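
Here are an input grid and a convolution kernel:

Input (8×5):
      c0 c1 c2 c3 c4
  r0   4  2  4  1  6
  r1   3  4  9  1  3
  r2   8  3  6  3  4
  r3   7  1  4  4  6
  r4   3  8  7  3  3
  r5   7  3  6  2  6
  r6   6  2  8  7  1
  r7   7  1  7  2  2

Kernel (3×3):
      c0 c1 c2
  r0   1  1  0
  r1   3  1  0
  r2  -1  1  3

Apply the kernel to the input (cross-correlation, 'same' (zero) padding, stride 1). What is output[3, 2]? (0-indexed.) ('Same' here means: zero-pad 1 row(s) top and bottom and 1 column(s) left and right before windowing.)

The receptive field on the zero-padded input at this output position is [3 6 3 / 1 4 4 / 8 7 3]. Elementwise product with the kernel and sum: 3·1 + 6·1 + 1·3 + 4·1 + 8·-1 + 7·1 + 3·3.

24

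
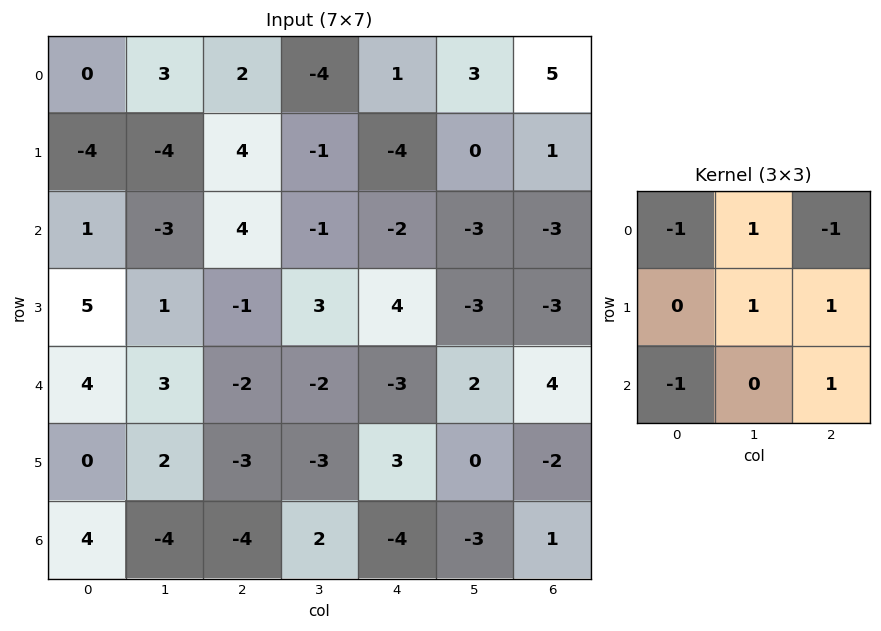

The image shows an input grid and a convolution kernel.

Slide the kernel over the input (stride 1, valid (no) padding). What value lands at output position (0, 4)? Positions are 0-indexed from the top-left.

The receptive field on the input at this output position is [1 3 5 / -4 0 1 / -2 -3 -3]. Elementwise product with the kernel and sum: 1·-1 + 3·1 + 5·-1 + 0·1 + 1·1 + -2·-1 + -3·1.

-3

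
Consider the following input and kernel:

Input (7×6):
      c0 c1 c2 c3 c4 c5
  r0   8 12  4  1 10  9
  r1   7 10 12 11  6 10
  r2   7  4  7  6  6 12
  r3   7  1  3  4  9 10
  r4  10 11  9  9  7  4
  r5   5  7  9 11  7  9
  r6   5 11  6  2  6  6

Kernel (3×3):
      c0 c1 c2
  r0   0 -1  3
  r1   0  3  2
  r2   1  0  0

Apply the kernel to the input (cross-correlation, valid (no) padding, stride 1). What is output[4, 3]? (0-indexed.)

The receptive field on the input at this output position is [9 7 4 / 11 7 9 / 2 6 6]. Elementwise product with the kernel and sum: 7·-1 + 4·3 + 7·3 + 9·2 + 2·1.

46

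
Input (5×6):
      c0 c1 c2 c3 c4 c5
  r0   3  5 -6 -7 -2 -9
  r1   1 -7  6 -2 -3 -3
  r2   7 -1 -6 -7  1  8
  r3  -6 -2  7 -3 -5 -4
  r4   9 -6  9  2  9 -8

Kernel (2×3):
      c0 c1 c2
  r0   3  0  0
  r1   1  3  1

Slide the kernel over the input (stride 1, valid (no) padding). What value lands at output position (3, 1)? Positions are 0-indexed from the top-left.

17

The receptive field on the input at this output position is [-2 7 -3 / -6 9 2]. Elementwise product with the kernel and sum: -2·3 + -6·1 + 9·3 + 2·1.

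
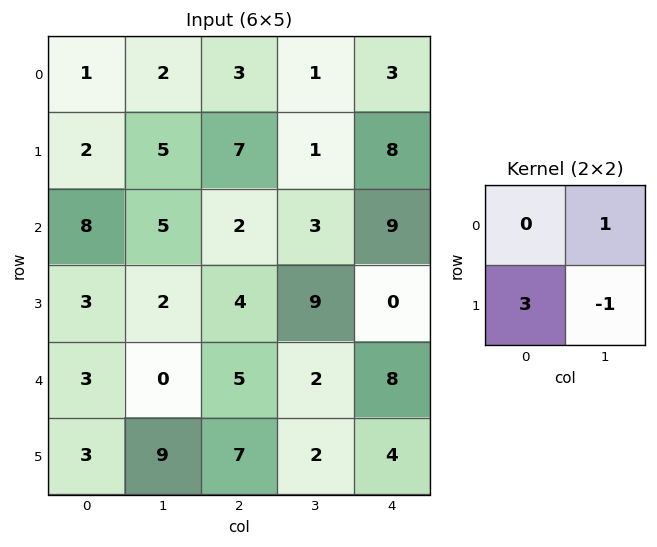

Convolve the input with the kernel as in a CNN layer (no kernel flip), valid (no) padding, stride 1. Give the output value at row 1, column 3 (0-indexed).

8

The receptive field on the input at this output position is [1 8 / 3 9]. Elementwise product with the kernel and sum: 8·1 + 3·3 + 9·-1.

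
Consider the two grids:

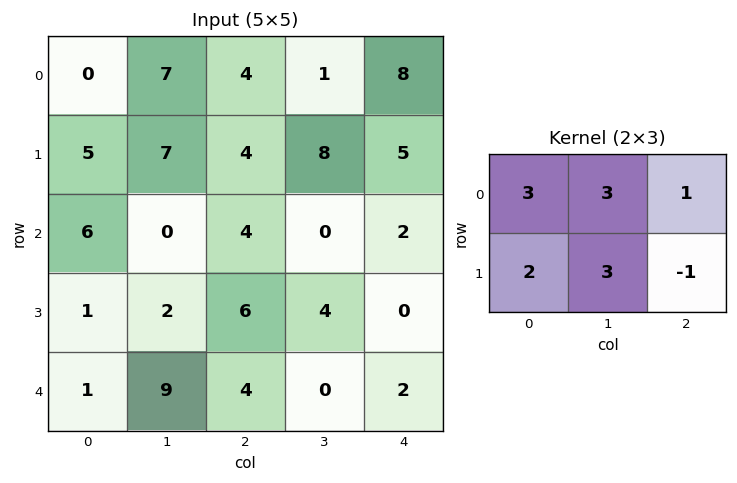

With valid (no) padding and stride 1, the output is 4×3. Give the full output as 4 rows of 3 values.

Output[0,0]: The receptive field on the input at this output position is [0 7 4 / 5 7 4]. Elementwise product with the kernel and sum: 0·3 + 7·3 + 4·1 + 5·2 + 7·3 + 4·-1.
Output[0,1]: The receptive field on the input at this output position is [7 4 1 / 7 4 8]. Elementwise product with the kernel and sum: 7·3 + 4·3 + 1·1 + 7·2 + 4·3 + 8·-1.

52 52 50
48 53 47
24 30 38
40 58 36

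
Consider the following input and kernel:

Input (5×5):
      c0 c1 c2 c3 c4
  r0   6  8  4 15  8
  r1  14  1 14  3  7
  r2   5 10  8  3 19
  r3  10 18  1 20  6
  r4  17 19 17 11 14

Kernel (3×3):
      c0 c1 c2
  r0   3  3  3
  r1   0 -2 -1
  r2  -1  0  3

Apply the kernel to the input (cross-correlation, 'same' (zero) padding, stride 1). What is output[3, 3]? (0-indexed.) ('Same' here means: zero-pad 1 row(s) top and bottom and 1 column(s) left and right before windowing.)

69

The receptive field on the zero-padded input at this output position is [8 3 19 / 1 20 6 / 17 11 14]. Elementwise product with the kernel and sum: 8·3 + 3·3 + 19·3 + 20·-2 + 6·-1 + 17·-1 + 14·3.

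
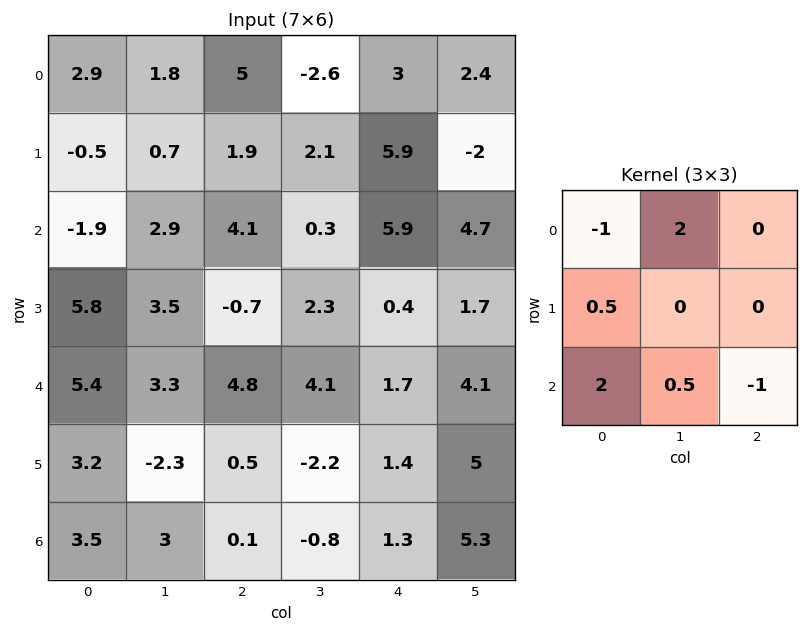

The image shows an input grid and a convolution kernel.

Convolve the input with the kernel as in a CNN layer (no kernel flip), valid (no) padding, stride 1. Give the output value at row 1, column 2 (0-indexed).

3.7

The receptive field on the input at this output position is [1.9 2.1 5.9 / 4.1 0.3 5.9 / -0.7 2.3 0.4]. Elementwise product with the kernel and sum: 1.9·-1 + 2.1·2 + 4.1·0.5 + -0.7·2 + 2.3·0.5 + 0.4·-1.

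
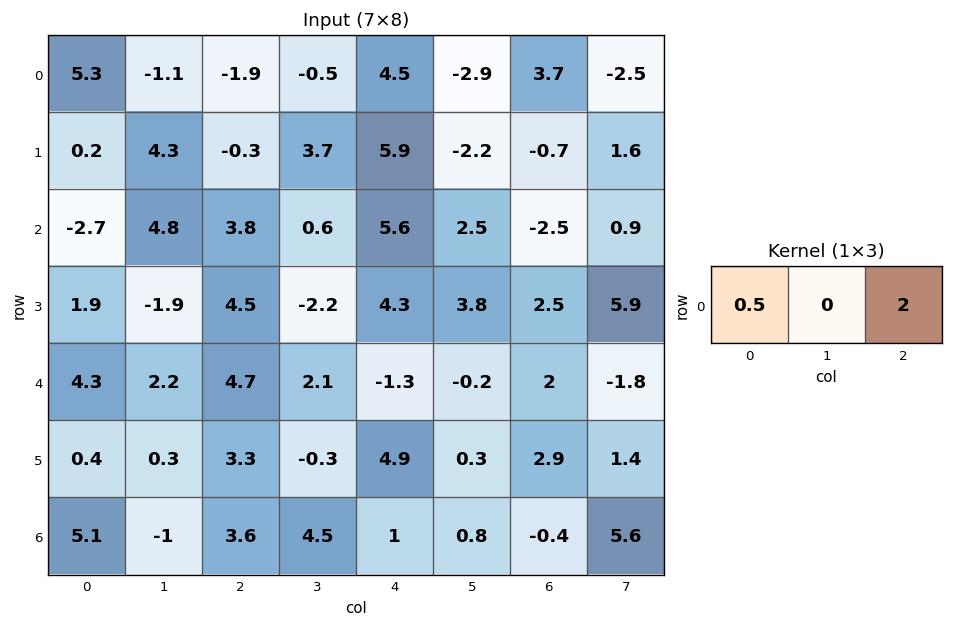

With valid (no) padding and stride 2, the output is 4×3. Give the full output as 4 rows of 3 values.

Output[0,0]: The receptive field on the input at this output position is [5.3 -1.1 -1.9]. Elementwise product with the kernel and sum: 5.3·0.5 + -1.9·2.
Output[0,1]: The receptive field on the input at this output position is [-1.9 -0.5 4.5]. Elementwise product with the kernel and sum: -1.9·0.5 + 4.5·2.

-1.15 8.05 9.65
6.25 13.1 -2.2
11.55 -0.25 3.35
9.75 3.8 -0.3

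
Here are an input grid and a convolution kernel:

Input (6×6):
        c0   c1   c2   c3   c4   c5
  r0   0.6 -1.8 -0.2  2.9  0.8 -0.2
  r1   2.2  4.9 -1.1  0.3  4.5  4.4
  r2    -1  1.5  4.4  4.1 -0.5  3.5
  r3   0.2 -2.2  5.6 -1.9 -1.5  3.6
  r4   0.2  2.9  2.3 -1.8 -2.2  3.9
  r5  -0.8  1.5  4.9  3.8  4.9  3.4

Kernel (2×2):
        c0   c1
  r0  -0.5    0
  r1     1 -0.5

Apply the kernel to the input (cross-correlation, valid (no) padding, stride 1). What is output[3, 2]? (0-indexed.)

The receptive field on the input at this output position is [5.6 -1.9 / 2.3 -1.8]. Elementwise product with the kernel and sum: 5.6·-0.5 + 2.3·1 + -1.8·-0.5.

0.4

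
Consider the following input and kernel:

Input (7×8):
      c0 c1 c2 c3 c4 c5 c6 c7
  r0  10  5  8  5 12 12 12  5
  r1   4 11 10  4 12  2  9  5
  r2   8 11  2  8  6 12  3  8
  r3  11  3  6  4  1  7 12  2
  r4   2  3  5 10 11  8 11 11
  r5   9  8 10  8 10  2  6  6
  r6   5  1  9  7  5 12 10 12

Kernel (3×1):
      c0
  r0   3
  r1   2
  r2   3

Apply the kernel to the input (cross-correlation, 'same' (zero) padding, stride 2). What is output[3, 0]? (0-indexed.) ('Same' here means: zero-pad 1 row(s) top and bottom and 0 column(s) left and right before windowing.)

The receptive field on the zero-padded input at this output position is [9 / 5 / 0]. Elementwise product with the kernel and sum: 9·3 + 5·2 + 0·3.

37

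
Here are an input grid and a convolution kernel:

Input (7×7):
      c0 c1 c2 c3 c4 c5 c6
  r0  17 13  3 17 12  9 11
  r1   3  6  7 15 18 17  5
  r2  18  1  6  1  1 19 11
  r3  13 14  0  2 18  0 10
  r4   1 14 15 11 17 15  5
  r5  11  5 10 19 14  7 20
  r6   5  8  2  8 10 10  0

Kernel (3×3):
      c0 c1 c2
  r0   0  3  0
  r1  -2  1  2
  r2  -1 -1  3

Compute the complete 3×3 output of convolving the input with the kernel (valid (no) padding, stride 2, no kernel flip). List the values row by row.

52 84 31
21 66 24
38 80 44

Output[0,0]: The receptive field on the input at this output position is [17 13 3 / 3 6 7 / 18 1 6]. Elementwise product with the kernel and sum: 13·3 + 3·-2 + 6·1 + 7·2 + 18·-1 + 1·-1 + 6·3.
Output[0,1]: The receptive field on the input at this output position is [3 17 12 / 7 15 18 / 6 1 1]. Elementwise product with the kernel and sum: 17·3 + 7·-2 + 15·1 + 18·2 + 6·-1 + 1·-1 + 1·3.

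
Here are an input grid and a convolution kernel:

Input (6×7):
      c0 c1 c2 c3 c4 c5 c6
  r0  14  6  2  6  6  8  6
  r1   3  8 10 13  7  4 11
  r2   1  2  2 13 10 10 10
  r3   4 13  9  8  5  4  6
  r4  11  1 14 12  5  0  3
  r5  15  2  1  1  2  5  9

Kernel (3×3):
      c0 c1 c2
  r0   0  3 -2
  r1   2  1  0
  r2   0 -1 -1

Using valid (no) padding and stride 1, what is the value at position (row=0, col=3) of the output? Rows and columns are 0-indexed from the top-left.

The receptive field on the input at this output position is [6 6 8 / 13 7 4 / 13 10 10]. Elementwise product with the kernel and sum: 6·3 + 8·-2 + 13·2 + 7·1 + 10·-1 + 10·-1.

15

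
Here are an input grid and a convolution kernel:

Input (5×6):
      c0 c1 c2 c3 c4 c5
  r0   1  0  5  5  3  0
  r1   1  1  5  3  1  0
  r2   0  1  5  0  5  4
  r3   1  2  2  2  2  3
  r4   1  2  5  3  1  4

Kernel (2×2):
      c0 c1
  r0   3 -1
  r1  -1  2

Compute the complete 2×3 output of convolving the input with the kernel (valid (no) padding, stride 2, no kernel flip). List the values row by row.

4 11 8
2 17 15

Output[0,0]: The receptive field on the input at this output position is [1 0 / 1 1]. Elementwise product with the kernel and sum: 1·3 + 0·-1 + 1·-1 + 1·2.
Output[0,1]: The receptive field on the input at this output position is [5 5 / 5 3]. Elementwise product with the kernel and sum: 5·3 + 5·-1 + 5·-1 + 3·2.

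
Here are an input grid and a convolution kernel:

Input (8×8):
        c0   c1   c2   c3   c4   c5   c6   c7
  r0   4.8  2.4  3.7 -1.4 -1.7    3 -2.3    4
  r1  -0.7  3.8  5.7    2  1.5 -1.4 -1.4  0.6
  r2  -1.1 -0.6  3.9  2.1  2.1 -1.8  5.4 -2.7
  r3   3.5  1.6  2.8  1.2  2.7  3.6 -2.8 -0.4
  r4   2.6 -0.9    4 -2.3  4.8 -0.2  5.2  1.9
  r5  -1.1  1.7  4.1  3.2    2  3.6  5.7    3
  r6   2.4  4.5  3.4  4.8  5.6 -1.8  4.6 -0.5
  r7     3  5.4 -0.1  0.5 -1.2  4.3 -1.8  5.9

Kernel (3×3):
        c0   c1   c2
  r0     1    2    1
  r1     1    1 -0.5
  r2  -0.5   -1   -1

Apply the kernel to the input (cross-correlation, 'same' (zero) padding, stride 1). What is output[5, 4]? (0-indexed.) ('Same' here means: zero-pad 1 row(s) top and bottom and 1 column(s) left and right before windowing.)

4.3

The receptive field on the zero-padded input at this output position is [-2.3 4.8 -0.2 / 3.2 2 3.6 / 4.8 5.6 -1.8]. Elementwise product with the kernel and sum: -2.3·1 + 4.8·2 + -0.2·1 + 3.2·1 + 2·1 + 3.6·-0.5 + 4.8·-0.5 + 5.6·-1 + -1.8·-1.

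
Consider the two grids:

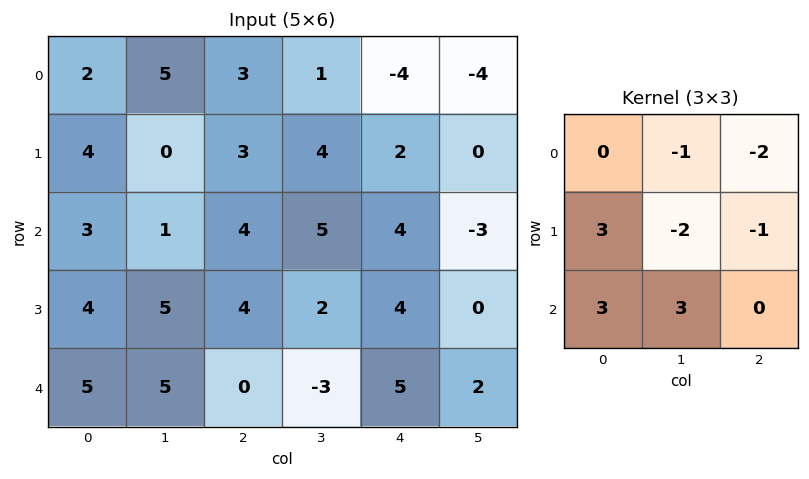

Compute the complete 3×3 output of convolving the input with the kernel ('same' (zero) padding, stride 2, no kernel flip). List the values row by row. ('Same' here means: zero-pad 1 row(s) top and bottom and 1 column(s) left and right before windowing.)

3 17 33
1 6 26
-29 10 -25

Output[0,0]: The receptive field on the zero-padded input at this output position is [0 0 0 / 0 2 5 / 0 4 0]. Elementwise product with the kernel and sum: 0·-1 + 0·-2 + 0·3 + 2·-2 + 5·-1 + 0·3 + 4·3.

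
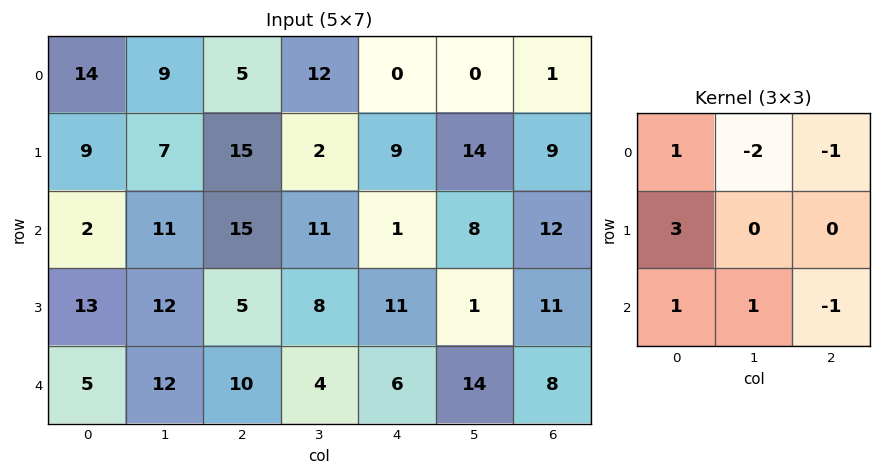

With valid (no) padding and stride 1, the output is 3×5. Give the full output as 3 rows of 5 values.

Output[0,0]: The receptive field on the input at this output position is [14 9 5 / 9 7 15 / 2 11 15]. Elementwise product with the kernel and sum: 14·1 + 9·-2 + 5·-1 + 9·3 + 2·1 + 11·1 + 15·-1.
Output[0,1]: The receptive field on the input at this output position is [9 5 12 / 7 15 2 / 11 15 11]. Elementwise product with the kernel and sum: 9·1 + 5·-2 + 12·-1 + 7·3 + 11·1 + 15·1 + 11·-1.

16 23 51 22 23
6 17 49 21 -24
11 24 15 21 18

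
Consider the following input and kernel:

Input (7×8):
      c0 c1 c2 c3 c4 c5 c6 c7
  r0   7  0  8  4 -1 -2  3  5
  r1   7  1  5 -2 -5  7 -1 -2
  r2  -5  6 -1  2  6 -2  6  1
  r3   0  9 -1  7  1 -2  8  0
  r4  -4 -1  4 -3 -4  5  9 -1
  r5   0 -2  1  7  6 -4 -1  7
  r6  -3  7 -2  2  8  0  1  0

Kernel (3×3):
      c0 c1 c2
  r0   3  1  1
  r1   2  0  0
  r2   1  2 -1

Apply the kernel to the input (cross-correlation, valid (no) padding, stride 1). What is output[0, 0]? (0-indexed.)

51

The receptive field on the input at this output position is [7 0 8 / 7 1 5 / -5 6 -1]. Elementwise product with the kernel and sum: 7·3 + 0·1 + 8·1 + 7·2 + -5·1 + 6·2 + -1·-1.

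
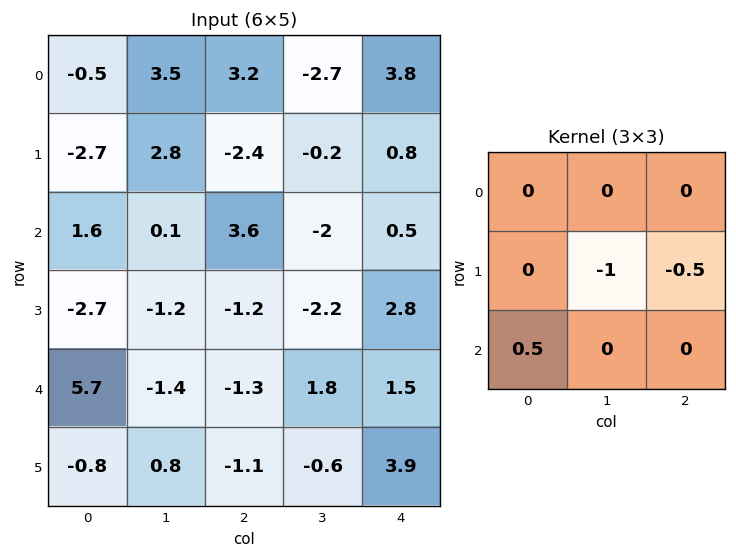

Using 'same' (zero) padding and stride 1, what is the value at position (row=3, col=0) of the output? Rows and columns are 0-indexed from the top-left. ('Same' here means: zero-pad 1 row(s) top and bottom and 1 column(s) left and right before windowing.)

3.3

The receptive field on the zero-padded input at this output position is [0 1.6 0.1 / 0 -2.7 -1.2 / 0 5.7 -1.4]. Elementwise product with the kernel and sum: -2.7·-1 + -1.2·-0.5 + 0·0.5.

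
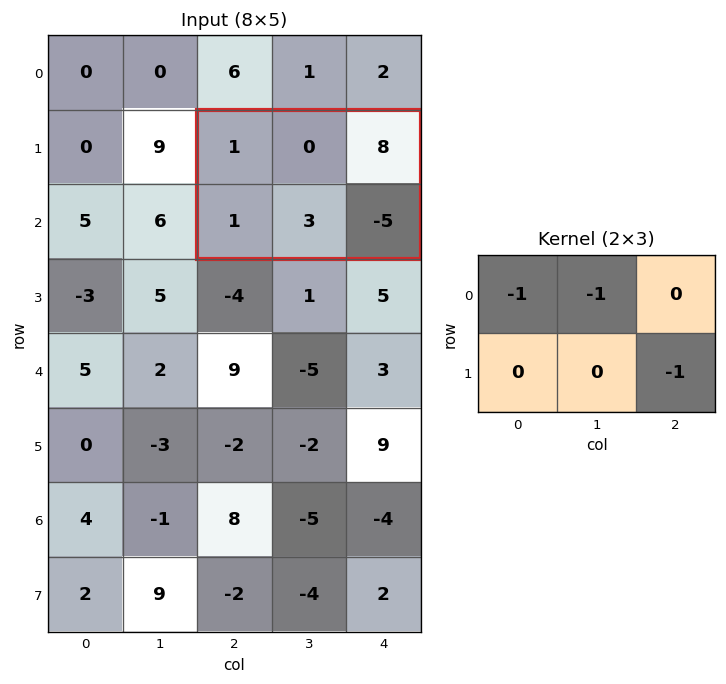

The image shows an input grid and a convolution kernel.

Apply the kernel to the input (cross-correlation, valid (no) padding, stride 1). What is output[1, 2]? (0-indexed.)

4

The receptive field on the input at this output position is [1 0 8 / 1 3 -5]. Elementwise product with the kernel and sum: 1·-1 + 0·-1 + -5·-1.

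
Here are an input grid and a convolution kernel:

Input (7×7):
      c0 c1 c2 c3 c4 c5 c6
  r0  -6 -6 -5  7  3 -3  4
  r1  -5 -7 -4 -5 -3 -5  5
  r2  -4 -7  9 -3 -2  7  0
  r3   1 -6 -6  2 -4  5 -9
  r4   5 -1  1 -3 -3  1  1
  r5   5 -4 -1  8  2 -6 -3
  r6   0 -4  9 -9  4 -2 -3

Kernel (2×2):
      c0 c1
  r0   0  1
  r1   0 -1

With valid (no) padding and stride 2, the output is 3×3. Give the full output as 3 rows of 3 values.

1 12 2
-1 -5 2
3 -11 7

Output[0,0]: The receptive field on the input at this output position is [-6 -6 / -5 -7]. Elementwise product with the kernel and sum: -6·1 + -7·-1.
Output[0,1]: The receptive field on the input at this output position is [-5 7 / -4 -5]. Elementwise product with the kernel and sum: 7·1 + -5·-1.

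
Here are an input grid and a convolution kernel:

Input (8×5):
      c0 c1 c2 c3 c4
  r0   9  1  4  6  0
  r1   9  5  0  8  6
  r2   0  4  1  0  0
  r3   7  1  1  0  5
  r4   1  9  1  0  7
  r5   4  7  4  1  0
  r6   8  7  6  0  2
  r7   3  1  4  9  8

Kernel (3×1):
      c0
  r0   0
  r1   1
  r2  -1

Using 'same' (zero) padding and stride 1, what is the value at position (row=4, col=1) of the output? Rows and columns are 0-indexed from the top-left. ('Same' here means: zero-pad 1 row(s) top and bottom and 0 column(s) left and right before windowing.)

2

The receptive field on the zero-padded input at this output position is [1 / 9 / 7]. Elementwise product with the kernel and sum: 9·1 + 7·-1.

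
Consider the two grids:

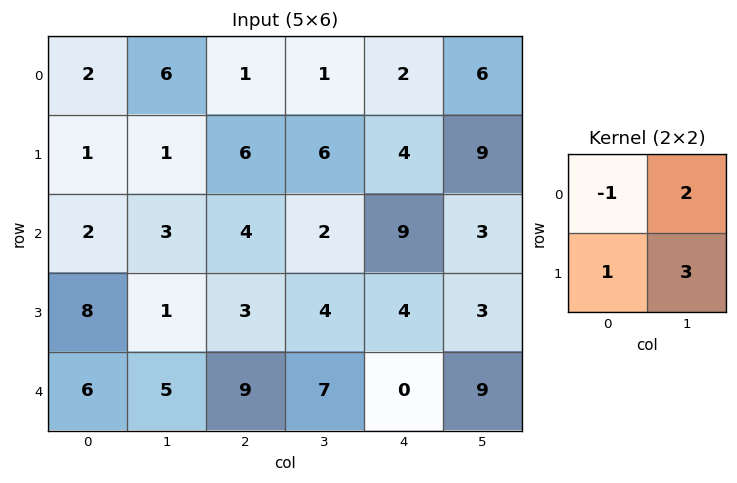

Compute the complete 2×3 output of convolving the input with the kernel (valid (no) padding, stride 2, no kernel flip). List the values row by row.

Output[0,0]: The receptive field on the input at this output position is [2 6 / 1 1]. Elementwise product with the kernel and sum: 2·-1 + 6·2 + 1·1 + 1·3.

14 25 41
15 15 10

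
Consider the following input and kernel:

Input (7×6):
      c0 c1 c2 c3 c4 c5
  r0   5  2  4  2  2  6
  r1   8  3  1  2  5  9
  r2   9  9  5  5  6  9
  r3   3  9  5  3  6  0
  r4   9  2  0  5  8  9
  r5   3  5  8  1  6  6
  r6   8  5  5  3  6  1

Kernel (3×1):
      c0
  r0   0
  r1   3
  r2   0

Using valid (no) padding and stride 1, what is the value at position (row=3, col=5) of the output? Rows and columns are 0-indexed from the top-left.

27

The receptive field on the input at this output position is [0 / 9 / 6]. Elementwise product with the kernel and sum: 9·3.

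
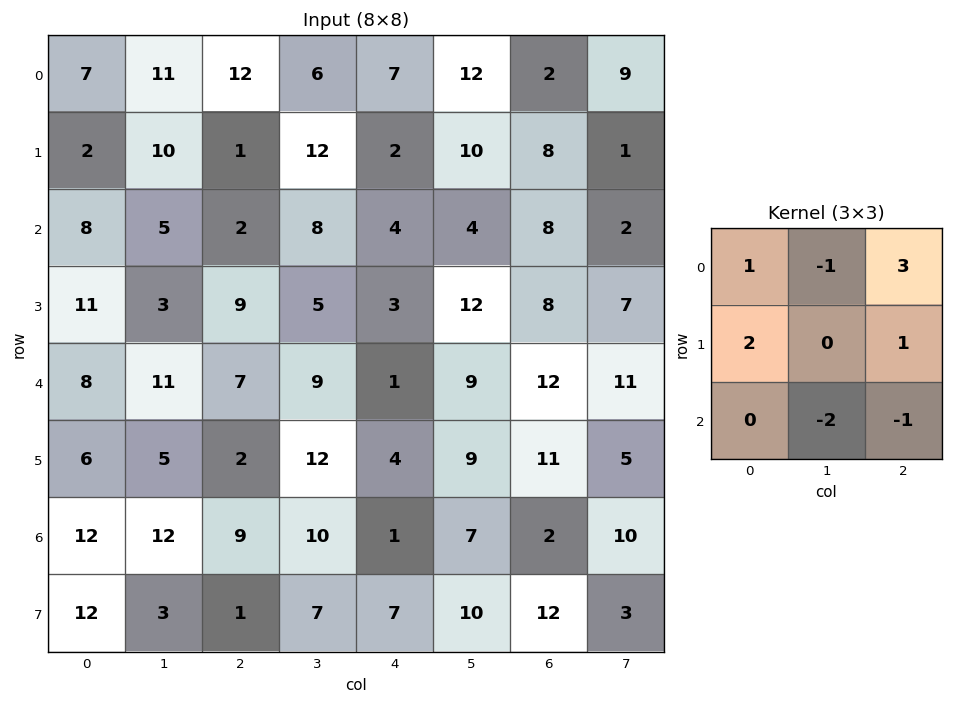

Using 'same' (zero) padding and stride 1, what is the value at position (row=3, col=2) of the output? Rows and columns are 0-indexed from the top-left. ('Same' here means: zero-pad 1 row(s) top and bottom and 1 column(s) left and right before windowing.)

15

The receptive field on the zero-padded input at this output position is [5 2 8 / 3 9 5 / 11 7 9]. Elementwise product with the kernel and sum: 5·1 + 2·-1 + 8·3 + 3·2 + 5·1 + 7·-2 + 9·-1.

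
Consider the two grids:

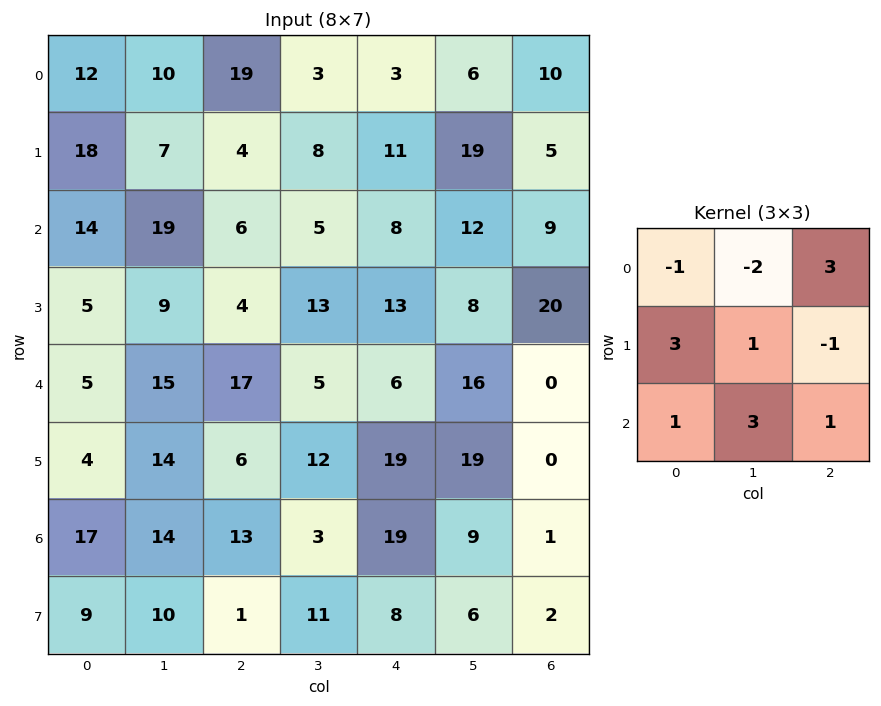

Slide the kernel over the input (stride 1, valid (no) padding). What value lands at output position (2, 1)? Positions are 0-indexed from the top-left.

73

The receptive field on the input at this output position is [19 6 5 / 9 4 13 / 15 17 5]. Elementwise product with the kernel and sum: 19·-1 + 6·-2 + 5·3 + 9·3 + 4·1 + 13·-1 + 15·1 + 17·3 + 5·1.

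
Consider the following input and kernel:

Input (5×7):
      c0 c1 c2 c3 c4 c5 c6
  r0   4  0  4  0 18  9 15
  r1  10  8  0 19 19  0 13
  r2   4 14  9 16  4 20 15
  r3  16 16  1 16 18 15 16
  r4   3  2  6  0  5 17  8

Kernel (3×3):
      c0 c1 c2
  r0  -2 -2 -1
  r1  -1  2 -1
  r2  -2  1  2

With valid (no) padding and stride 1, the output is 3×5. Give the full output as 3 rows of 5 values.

18 -22 -1 -14 -59
-35 -46 12 -88 -19
-22 -90 -43 -16 -44

Output[0,0]: The receptive field on the input at this output position is [4 0 4 / 10 8 0 / 4 14 9]. Elementwise product with the kernel and sum: 4·-2 + 0·-2 + 4·-1 + 10·-1 + 8·2 + 0·-1 + 4·-2 + 14·1 + 9·2.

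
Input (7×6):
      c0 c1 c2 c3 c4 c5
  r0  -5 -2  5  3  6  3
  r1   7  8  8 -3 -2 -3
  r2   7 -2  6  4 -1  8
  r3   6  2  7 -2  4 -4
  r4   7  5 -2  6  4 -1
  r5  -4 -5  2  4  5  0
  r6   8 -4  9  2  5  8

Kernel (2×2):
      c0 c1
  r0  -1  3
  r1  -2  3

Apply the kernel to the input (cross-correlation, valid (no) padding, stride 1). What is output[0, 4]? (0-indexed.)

The receptive field on the input at this output position is [6 3 / -2 -3]. Elementwise product with the kernel and sum: 6·-1 + 3·3 + -2·-2 + -3·3.

-2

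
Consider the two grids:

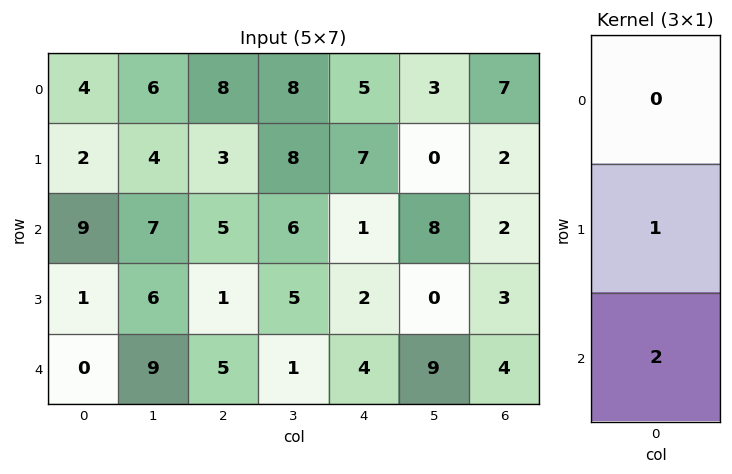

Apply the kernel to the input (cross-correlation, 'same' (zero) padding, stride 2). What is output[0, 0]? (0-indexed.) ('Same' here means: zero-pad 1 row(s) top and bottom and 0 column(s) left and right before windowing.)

8

The receptive field on the zero-padded input at this output position is [0 / 4 / 2]. Elementwise product with the kernel and sum: 4·1 + 2·2.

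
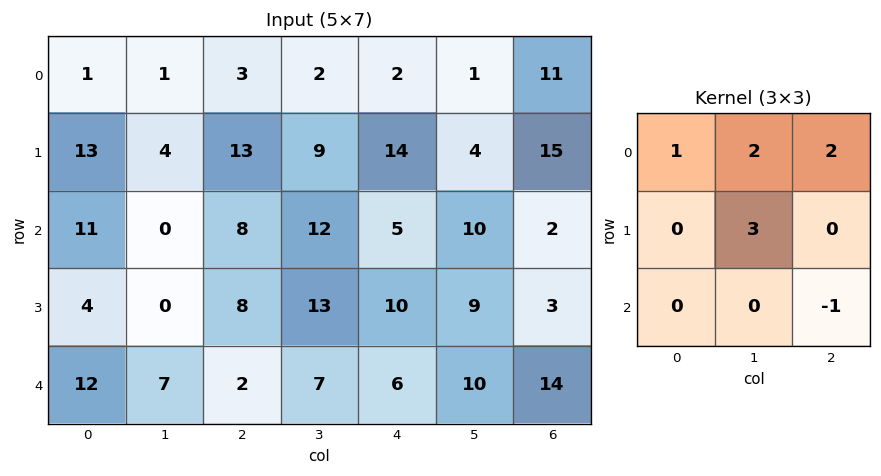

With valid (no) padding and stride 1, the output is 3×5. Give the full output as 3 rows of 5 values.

13 38 33 40 36
39 59 85 51 79
25 57 75 62 42

Output[0,0]: The receptive field on the input at this output position is [1 1 3 / 13 4 13 / 11 0 8]. Elementwise product with the kernel and sum: 1·1 + 1·2 + 3·2 + 4·3 + 8·-1.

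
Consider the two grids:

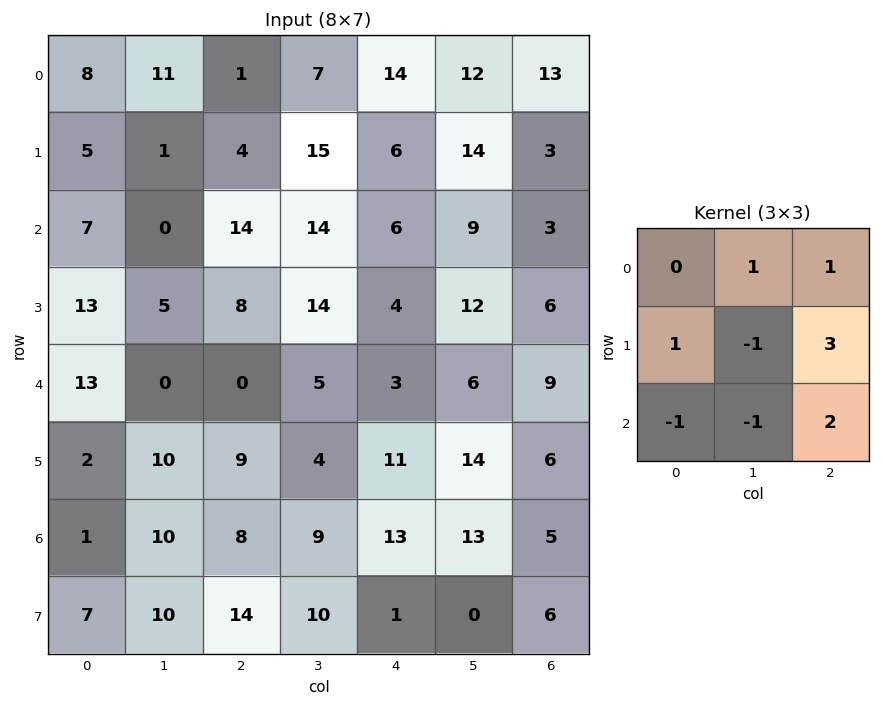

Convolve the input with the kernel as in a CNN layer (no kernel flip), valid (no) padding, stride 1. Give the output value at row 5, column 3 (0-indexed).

The receptive field on the input at this output position is [4 11 14 / 9 13 13 / 10 1 0]. Elementwise product with the kernel and sum: 11·1 + 14·1 + 9·1 + 13·-1 + 13·3 + 10·-1 + 1·-1 + 0·2.

49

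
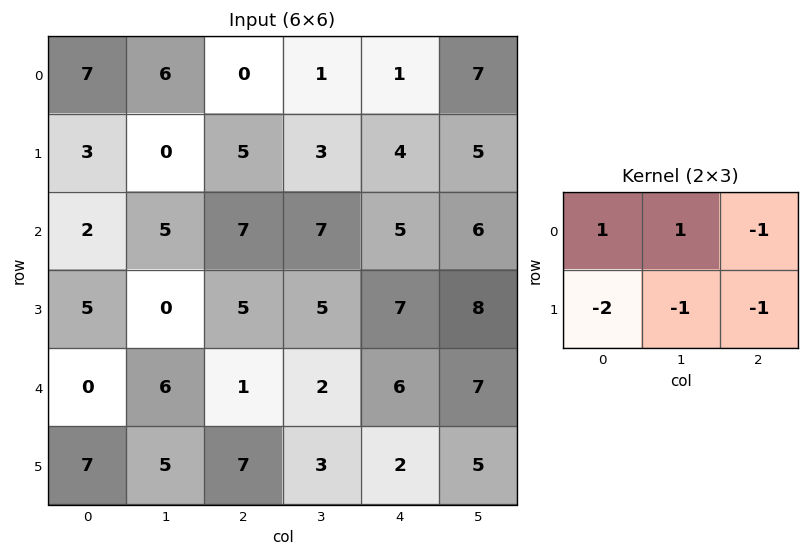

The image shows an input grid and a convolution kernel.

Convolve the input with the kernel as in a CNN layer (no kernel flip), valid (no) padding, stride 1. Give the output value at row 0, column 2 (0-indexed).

-17

The receptive field on the input at this output position is [0 1 1 / 5 3 4]. Elementwise product with the kernel and sum: 0·1 + 1·1 + 1·-1 + 5·-2 + 3·-1 + 4·-1.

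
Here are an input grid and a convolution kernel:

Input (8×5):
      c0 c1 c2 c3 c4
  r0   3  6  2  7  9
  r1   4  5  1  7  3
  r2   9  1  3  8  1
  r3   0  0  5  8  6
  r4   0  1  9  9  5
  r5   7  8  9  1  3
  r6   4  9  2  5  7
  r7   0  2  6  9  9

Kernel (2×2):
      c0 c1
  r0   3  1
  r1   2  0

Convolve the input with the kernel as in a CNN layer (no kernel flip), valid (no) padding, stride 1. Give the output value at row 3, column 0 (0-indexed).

The receptive field on the input at this output position is [0 0 / 0 1]. Elementwise product with the kernel and sum: 0·3 + 0·1 + 0·2.

0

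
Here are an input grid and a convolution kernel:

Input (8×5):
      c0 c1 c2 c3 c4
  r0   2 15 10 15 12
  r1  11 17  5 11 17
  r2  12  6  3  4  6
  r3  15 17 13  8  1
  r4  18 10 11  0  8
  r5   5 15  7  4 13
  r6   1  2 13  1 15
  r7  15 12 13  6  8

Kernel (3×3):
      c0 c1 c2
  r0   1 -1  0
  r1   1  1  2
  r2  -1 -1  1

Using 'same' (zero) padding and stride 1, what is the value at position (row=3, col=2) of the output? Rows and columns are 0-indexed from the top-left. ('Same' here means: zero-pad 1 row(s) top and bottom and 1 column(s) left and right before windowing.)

28

The receptive field on the zero-padded input at this output position is [6 3 4 / 17 13 8 / 10 11 0]. Elementwise product with the kernel and sum: 6·1 + 3·-1 + 17·1 + 13·1 + 8·2 + 10·-1 + 11·-1 + 0·1.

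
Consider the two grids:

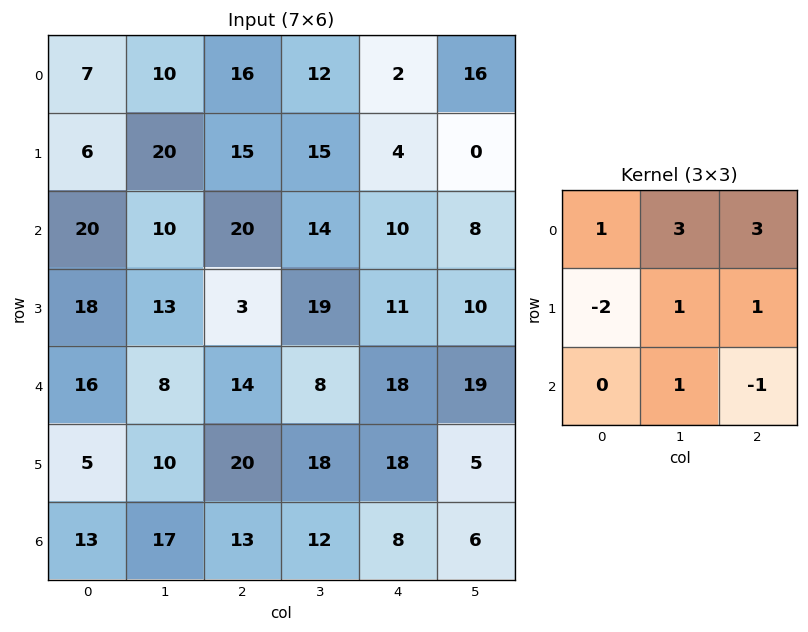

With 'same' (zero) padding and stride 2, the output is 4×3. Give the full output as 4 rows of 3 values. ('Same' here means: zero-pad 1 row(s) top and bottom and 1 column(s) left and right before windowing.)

Output[0,0]: The receptive field on the zero-padded input at this output position is [0 0 0 / 0 7 10 / 0 6 20]. Elementwise product with the kernel and sum: 0·1 + 0·3 + 0·3 + 0·-2 + 7·1 + 10·1 + 6·1 + 20·-1.
Output[0,1]: The receptive field on the zero-padded input at this output position is [0 0 0 / 10 16 12 / 20 15 15]. Elementwise product with the kernel and sum: 0·1 + 0·3 + 0·3 + 10·-2 + 16·1 + 12·1 + 15·1 + 15·-1.

3 8 -2
113 108 18
112 87 116
75 115 77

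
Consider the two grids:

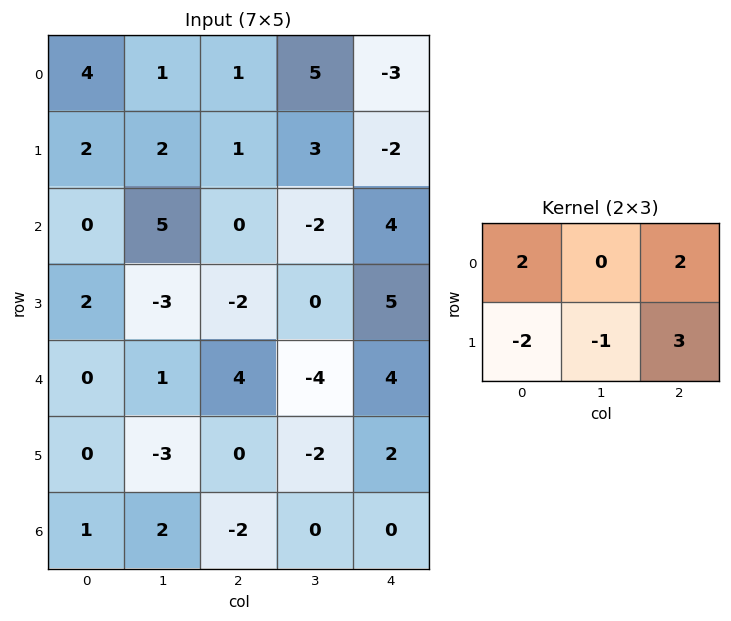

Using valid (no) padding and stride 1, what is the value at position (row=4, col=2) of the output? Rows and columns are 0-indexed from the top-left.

The receptive field on the input at this output position is [4 -4 4 / 0 -2 2]. Elementwise product with the kernel and sum: 4·2 + 4·2 + 0·-2 + -2·-1 + 2·3.

24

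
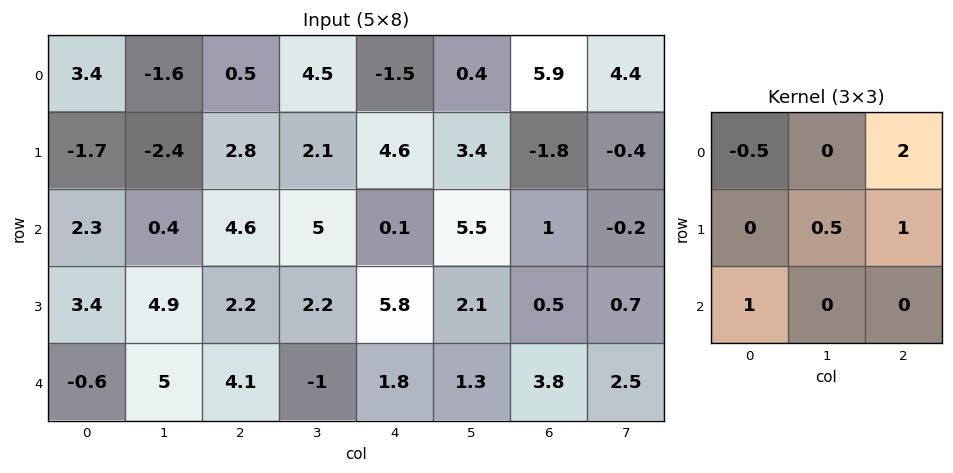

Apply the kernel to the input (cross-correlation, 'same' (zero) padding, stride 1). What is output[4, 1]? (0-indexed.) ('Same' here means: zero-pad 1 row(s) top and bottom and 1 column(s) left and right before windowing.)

9.3

The receptive field on the zero-padded input at this output position is [3.4 4.9 2.2 / -0.6 5 4.1 / 0 0 0]. Elementwise product with the kernel and sum: 3.4·-0.5 + 2.2·2 + 5·0.5 + 4.1·1 + 0·1.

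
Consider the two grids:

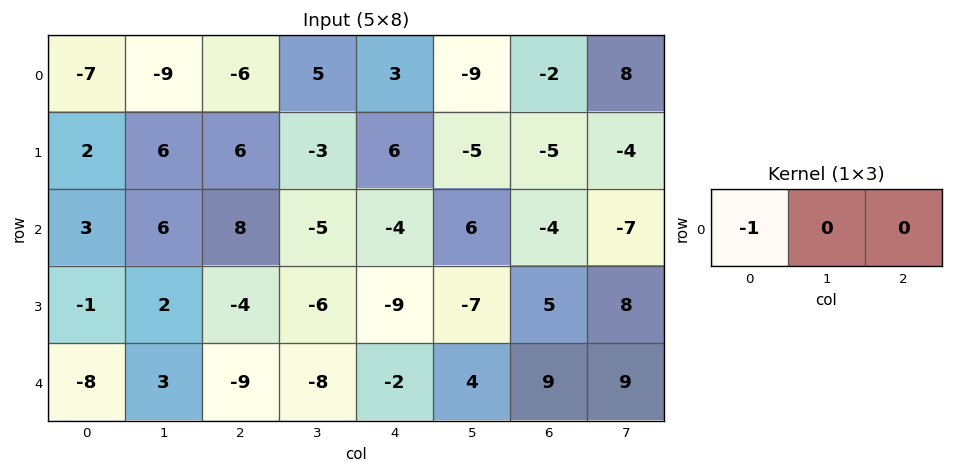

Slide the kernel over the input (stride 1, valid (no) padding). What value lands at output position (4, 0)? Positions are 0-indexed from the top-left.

The receptive field on the input at this output position is [-8 3 -9]. Elementwise product with the kernel and sum: -8·-1.

8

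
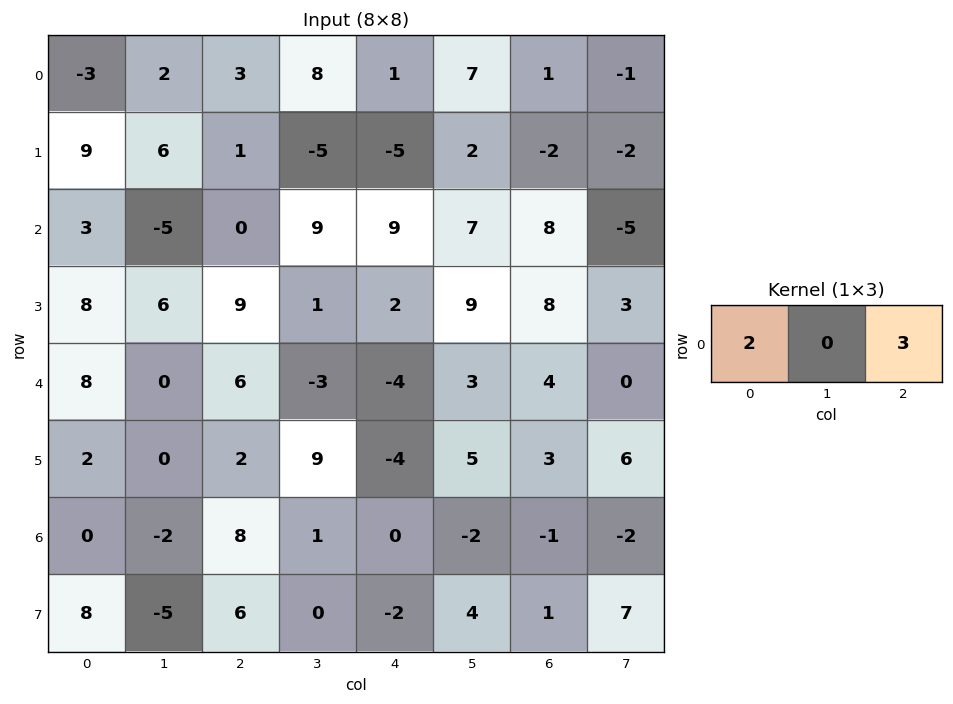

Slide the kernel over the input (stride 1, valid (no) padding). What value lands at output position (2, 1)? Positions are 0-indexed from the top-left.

17

The receptive field on the input at this output position is [-5 0 9]. Elementwise product with the kernel and sum: -5·2 + 9·3.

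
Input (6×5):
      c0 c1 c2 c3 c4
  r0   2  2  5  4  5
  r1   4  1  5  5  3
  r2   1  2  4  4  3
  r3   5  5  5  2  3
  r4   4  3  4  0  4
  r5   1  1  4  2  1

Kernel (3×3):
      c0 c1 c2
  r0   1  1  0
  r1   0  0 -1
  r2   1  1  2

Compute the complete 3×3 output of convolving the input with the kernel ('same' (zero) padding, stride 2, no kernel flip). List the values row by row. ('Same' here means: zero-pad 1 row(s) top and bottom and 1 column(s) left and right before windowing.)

Output[0,0]: The receptive field on the zero-padded input at this output position is [0 0 0 / 0 2 2 / 0 4 1]. Elementwise product with the kernel and sum: 0·1 + 0·1 + 2·-1 + 0·1 + 4·1 + 1·2.

4 12 8
17 16 13
5 19 8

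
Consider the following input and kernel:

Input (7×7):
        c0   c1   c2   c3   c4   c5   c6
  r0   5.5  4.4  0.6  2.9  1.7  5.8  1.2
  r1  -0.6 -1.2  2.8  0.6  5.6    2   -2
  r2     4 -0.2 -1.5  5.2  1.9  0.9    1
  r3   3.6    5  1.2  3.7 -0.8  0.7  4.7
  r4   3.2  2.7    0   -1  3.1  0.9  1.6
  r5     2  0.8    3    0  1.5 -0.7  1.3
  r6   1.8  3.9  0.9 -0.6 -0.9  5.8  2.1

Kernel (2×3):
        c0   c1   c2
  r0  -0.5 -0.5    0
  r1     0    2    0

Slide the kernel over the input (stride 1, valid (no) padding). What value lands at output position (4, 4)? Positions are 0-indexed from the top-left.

-3.4

The receptive field on the input at this output position is [3.1 0.9 1.6 / 1.5 -0.7 1.3]. Elementwise product with the kernel and sum: 3.1·-0.5 + 0.9·-0.5 + -0.7·2.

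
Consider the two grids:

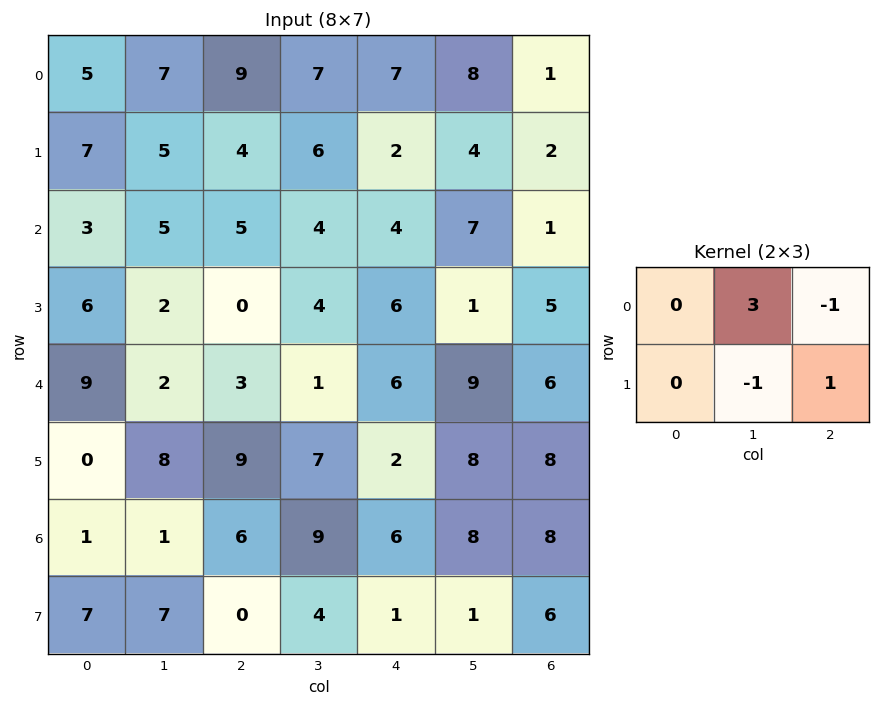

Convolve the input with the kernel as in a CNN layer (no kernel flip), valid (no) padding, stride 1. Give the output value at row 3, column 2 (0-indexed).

The receptive field on the input at this output position is [0 4 6 / 3 1 6]. Elementwise product with the kernel and sum: 4·3 + 6·-1 + 1·-1 + 6·1.

11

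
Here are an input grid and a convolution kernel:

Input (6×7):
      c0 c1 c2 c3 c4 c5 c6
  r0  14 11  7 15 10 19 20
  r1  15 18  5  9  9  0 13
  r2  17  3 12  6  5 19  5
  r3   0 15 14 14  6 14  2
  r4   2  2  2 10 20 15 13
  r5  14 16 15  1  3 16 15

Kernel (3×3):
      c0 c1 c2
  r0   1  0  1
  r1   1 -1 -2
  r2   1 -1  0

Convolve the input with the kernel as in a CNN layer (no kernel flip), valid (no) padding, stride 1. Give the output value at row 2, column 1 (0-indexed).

The receptive field on the input at this output position is [3 12 6 / 15 14 14 / 2 2 10]. Elementwise product with the kernel and sum: 3·1 + 6·1 + 15·1 + 14·-1 + 14·-2 + 2·1 + 2·-1.

-18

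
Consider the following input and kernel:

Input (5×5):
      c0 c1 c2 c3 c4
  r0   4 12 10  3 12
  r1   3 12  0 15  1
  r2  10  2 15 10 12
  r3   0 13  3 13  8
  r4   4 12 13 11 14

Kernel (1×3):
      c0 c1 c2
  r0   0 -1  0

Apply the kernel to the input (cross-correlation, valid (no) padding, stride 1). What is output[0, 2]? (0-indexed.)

The receptive field on the input at this output position is [10 3 12]. Elementwise product with the kernel and sum: 3·-1.

-3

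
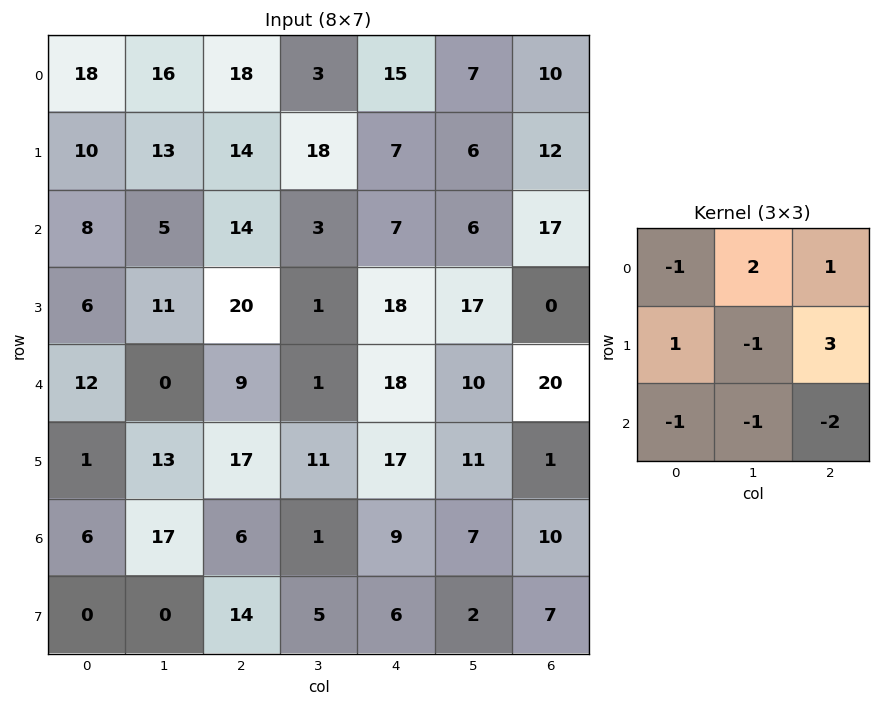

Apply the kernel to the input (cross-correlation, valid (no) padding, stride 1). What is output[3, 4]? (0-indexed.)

The receptive field on the input at this output position is [18 17 0 / 18 10 20 / 17 11 1]. Elementwise product with the kernel and sum: 18·-1 + 17·2 + 0·1 + 18·1 + 10·-1 + 20·3 + 17·-1 + 11·-1 + 1·-2.

54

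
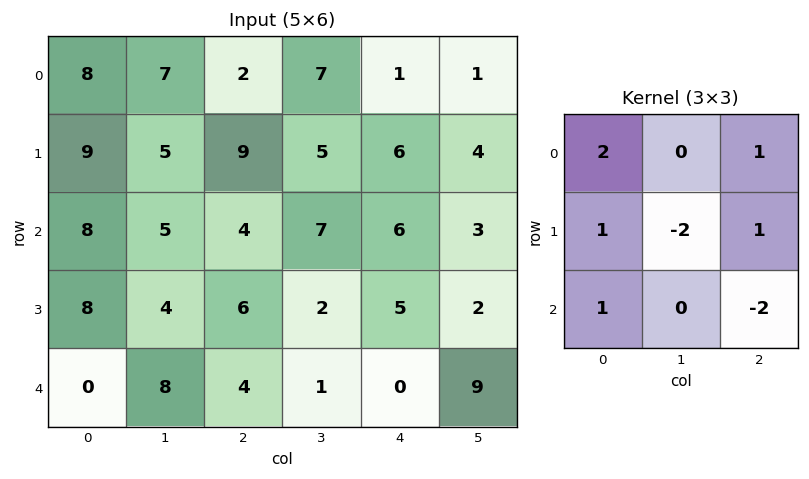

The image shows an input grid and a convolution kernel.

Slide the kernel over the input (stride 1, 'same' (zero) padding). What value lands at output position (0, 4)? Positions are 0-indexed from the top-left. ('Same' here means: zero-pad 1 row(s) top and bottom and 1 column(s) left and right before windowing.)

3

The receptive field on the zero-padded input at this output position is [0 0 0 / 7 1 1 / 5 6 4]. Elementwise product with the kernel and sum: 0·2 + 0·1 + 7·1 + 1·-2 + 1·1 + 5·1 + 4·-2.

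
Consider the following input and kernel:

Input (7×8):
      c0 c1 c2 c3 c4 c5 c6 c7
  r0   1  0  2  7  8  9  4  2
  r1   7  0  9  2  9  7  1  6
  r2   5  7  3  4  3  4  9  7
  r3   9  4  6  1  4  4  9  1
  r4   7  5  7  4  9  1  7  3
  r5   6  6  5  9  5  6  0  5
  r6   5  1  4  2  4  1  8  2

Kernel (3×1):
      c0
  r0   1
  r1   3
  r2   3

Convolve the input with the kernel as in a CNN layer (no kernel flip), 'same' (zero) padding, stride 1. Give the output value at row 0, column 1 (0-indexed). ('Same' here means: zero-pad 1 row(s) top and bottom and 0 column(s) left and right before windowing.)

0

The receptive field on the zero-padded input at this output position is [0 / 0 / 0]. Elementwise product with the kernel and sum: 0·1 + 0·3 + 0·3.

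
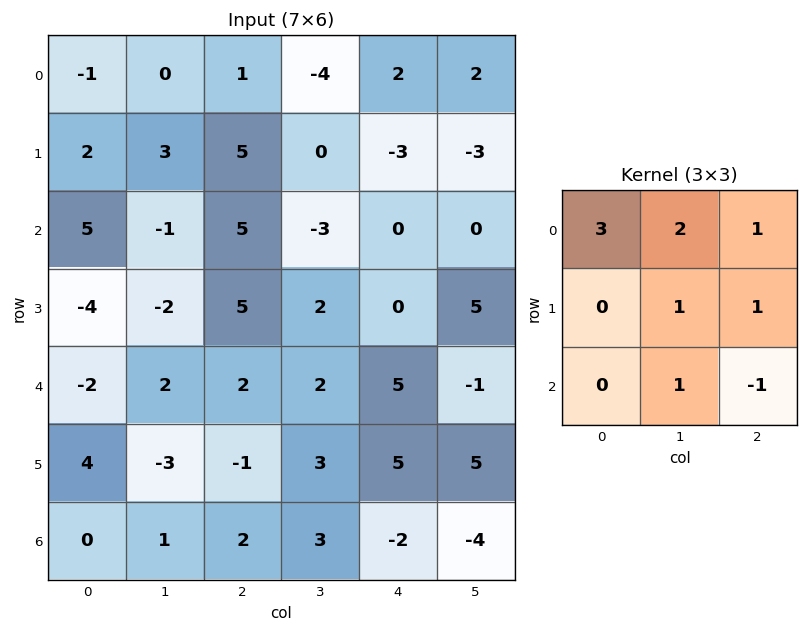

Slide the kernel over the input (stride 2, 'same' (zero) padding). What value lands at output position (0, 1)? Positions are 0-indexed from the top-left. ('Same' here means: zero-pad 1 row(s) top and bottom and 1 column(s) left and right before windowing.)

The receptive field on the zero-padded input at this output position is [0 0 0 / 0 1 -4 / 3 5 0]. Elementwise product with the kernel and sum: 0·3 + 0·2 + 0·1 + 1·1 + -4·1 + 5·1 + 0·-1.

2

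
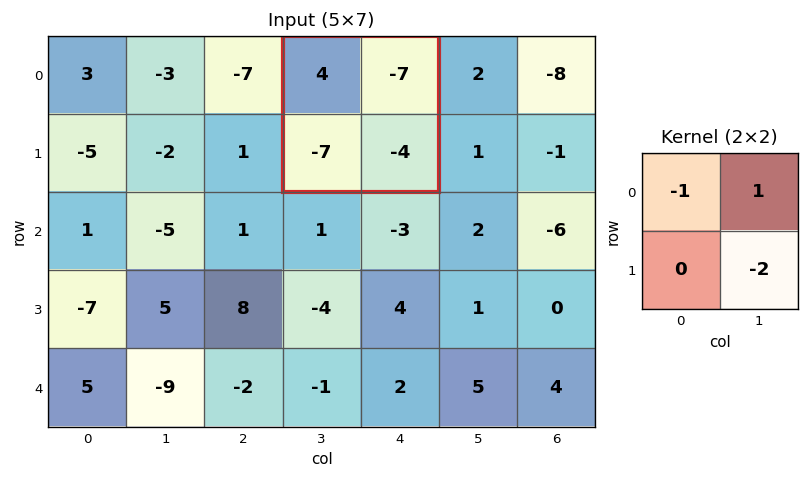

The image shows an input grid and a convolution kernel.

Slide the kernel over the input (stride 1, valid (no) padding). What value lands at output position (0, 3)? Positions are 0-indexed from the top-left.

-3

The receptive field on the input at this output position is [4 -7 / -7 -4]. Elementwise product with the kernel and sum: 4·-1 + -7·1 + -4·-2.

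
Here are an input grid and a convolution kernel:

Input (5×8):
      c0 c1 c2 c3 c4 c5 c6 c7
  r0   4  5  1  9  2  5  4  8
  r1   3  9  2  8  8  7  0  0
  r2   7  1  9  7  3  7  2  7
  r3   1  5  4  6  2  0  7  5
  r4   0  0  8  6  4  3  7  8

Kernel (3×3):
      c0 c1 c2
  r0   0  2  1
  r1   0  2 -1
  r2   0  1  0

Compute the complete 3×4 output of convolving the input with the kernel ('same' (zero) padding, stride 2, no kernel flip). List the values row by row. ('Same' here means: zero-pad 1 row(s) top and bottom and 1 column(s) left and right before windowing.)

6 -5 7 0
29 27 24 4
7 24 9 25

Output[0,0]: The receptive field on the zero-padded input at this output position is [0 0 0 / 0 4 5 / 0 3 9]. Elementwise product with the kernel and sum: 0·2 + 0·1 + 4·2 + 5·-1 + 3·1.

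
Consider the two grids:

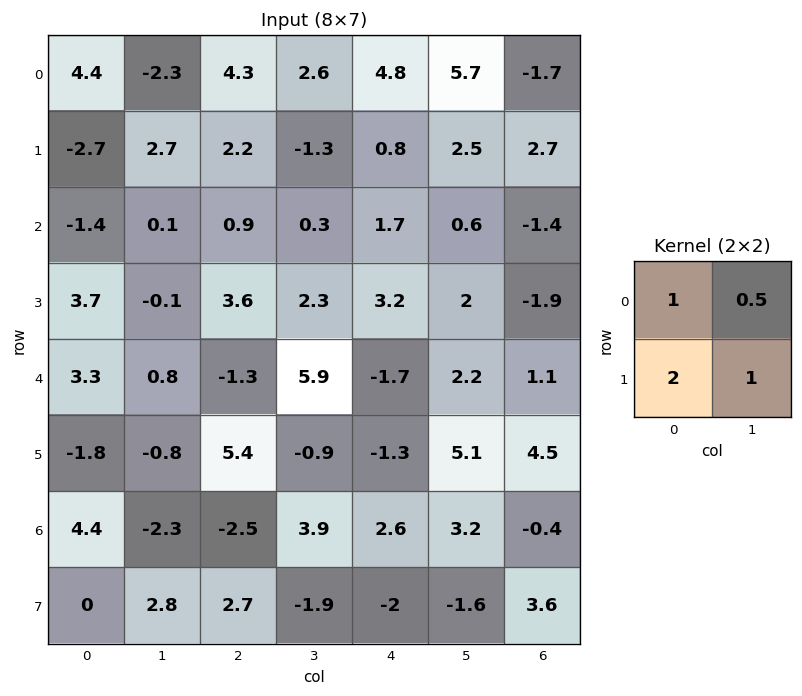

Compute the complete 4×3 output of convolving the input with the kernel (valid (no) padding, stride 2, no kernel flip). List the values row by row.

0.55 8.7 11.75
5.95 10.55 10.4
-0.7 11.55 1.9
6.05 2.95 -1.4

Output[0,0]: The receptive field on the input at this output position is [4.4 -2.3 / -2.7 2.7]. Elementwise product with the kernel and sum: 4.4·1 + -2.3·0.5 + -2.7·2 + 2.7·1.
Output[0,1]: The receptive field on the input at this output position is [4.3 2.6 / 2.2 -1.3]. Elementwise product with the kernel and sum: 4.3·1 + 2.6·0.5 + 2.2·2 + -1.3·1.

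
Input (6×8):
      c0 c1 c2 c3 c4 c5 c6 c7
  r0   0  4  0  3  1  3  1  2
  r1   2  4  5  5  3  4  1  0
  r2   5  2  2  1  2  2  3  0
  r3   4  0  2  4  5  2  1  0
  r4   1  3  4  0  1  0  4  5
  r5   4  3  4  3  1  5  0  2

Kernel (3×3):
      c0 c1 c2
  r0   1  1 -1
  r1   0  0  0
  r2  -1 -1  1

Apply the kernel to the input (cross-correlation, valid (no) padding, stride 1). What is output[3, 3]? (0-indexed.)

The receptive field on the input at this output position is [4 5 2 / 0 1 0 / 3 1 5]. Elementwise product with the kernel and sum: 4·1 + 5·1 + 2·-1 + 3·-1 + 1·-1 + 5·1.

8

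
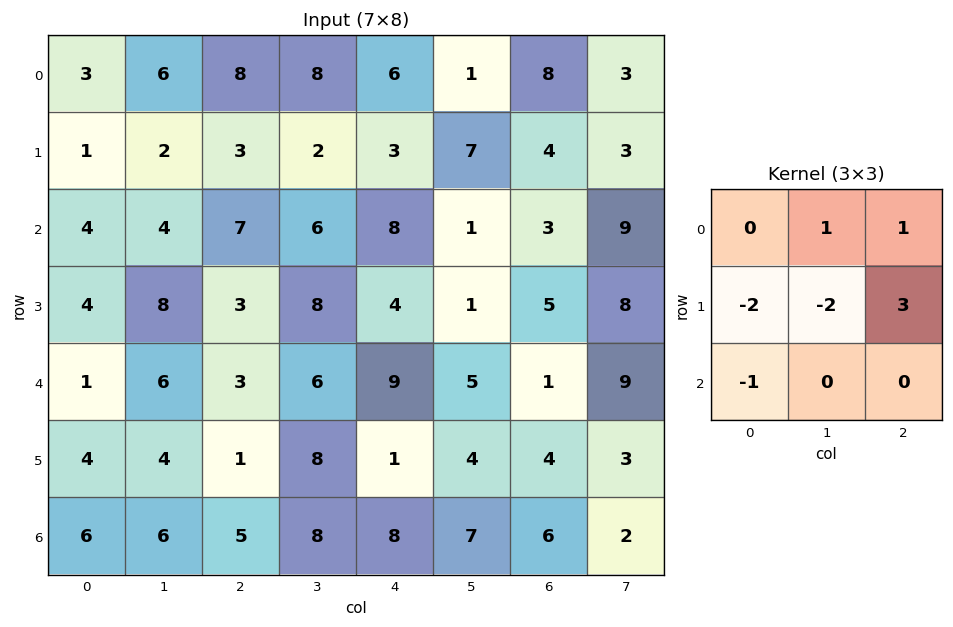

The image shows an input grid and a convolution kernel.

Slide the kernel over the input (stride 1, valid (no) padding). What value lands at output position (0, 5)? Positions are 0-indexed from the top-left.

-3

The receptive field on the input at this output position is [1 8 3 / 7 4 3 / 1 3 9]. Elementwise product with the kernel and sum: 8·1 + 3·1 + 7·-2 + 4·-2 + 3·3 + 1·-1.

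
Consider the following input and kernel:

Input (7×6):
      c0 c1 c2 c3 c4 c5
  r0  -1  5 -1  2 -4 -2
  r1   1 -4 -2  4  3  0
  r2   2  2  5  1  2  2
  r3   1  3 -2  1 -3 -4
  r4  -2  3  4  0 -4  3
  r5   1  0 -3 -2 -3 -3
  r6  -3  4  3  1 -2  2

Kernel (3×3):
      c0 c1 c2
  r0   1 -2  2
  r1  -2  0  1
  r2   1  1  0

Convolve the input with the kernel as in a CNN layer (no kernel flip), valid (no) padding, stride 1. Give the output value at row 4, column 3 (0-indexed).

14

The receptive field on the input at this output position is [0 -4 3 / -2 -3 -3 / 1 -2 2]. Elementwise product with the kernel and sum: 0·1 + -4·-2 + 3·2 + -2·-2 + -3·1 + 1·1 + -2·1.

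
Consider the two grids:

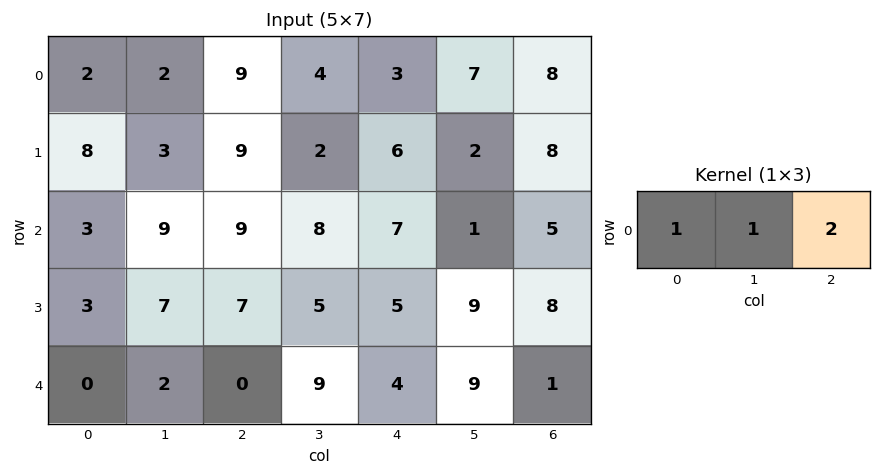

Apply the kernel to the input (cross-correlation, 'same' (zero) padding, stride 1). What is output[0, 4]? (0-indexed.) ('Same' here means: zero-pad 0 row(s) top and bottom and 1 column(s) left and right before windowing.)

The receptive field on the zero-padded input at this output position is [4 3 7]. Elementwise product with the kernel and sum: 4·1 + 3·1 + 7·2.

21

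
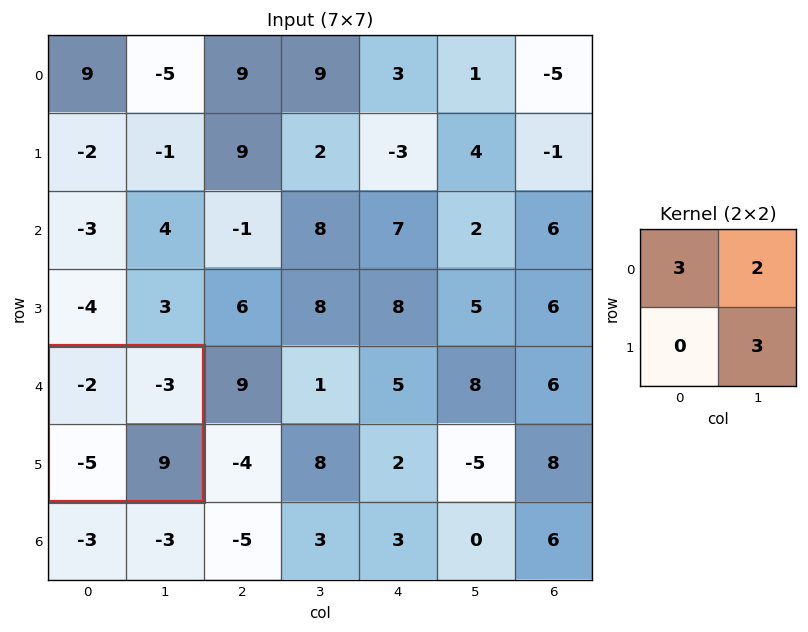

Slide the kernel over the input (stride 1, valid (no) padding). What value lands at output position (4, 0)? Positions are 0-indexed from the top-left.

The receptive field on the input at this output position is [-2 -3 / -5 9]. Elementwise product with the kernel and sum: -2·3 + -3·2 + 9·3.

15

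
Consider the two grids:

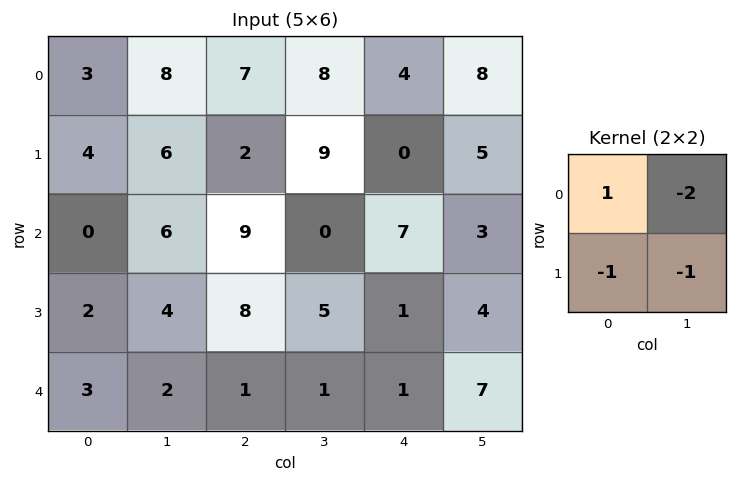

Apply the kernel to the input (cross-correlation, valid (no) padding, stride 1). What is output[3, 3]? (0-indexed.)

The receptive field on the input at this output position is [5 1 / 1 1]. Elementwise product with the kernel and sum: 5·1 + 1·-2 + 1·-1 + 1·-1.

1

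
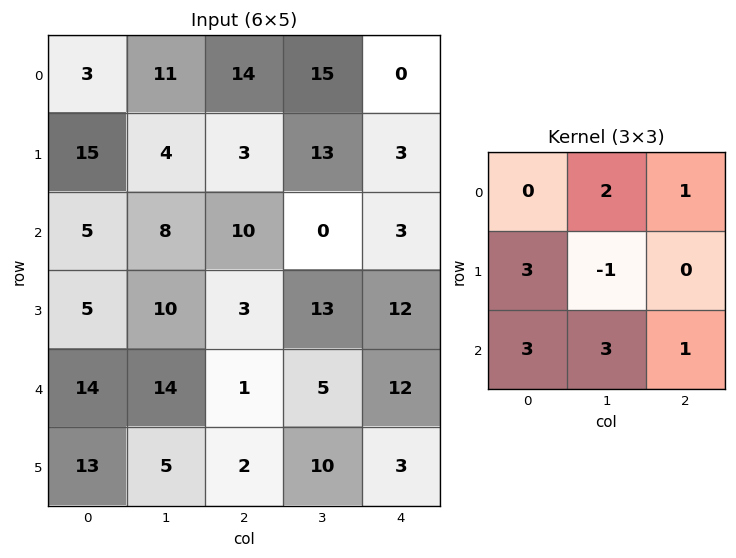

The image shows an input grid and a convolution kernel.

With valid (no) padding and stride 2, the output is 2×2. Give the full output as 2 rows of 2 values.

Output[0,0]: The receptive field on the input at this output position is [3 11 14 / 15 4 3 / 5 8 10]. Elementwise product with the kernel and sum: 11·2 + 14·1 + 15·3 + 4·-1 + 5·3 + 8·3 + 10·1.
Output[0,1]: The receptive field on the input at this output position is [14 15 0 / 3 13 3 / 10 0 3]. Elementwise product with the kernel and sum: 15·2 + 0·1 + 3·3 + 13·-1 + 10·3 + 0·3 + 3·1.

126 59
116 29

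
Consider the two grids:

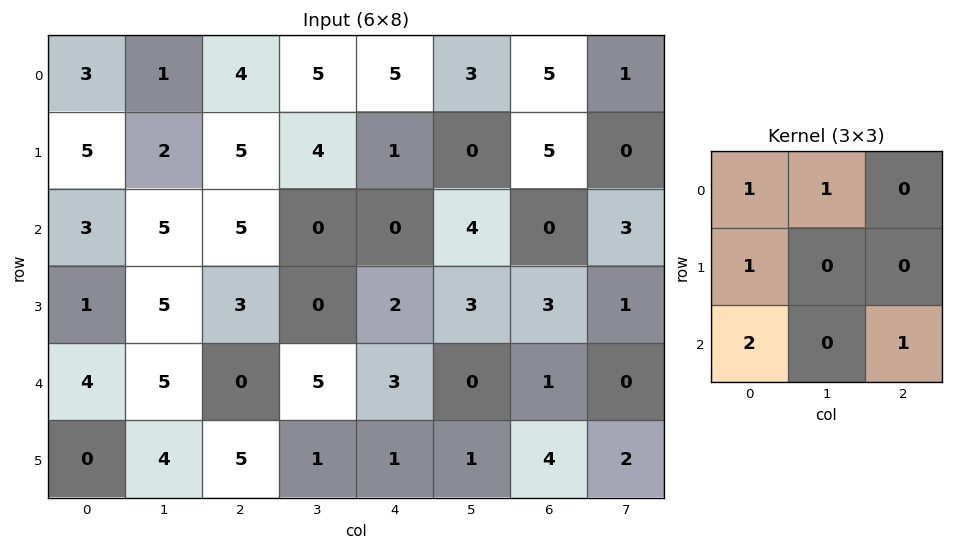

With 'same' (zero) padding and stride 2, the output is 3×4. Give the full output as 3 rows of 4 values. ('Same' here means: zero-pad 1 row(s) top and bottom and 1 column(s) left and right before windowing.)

Output[0,0]: The receptive field on the zero-padded input at this output position is [0 0 0 / 0 3 1 / 0 5 2]. Elementwise product with the kernel and sum: 0·1 + 0·1 + 0·1 + 0·2 + 2·1.

2 9 13 3
10 22 8 16
5 22 10 10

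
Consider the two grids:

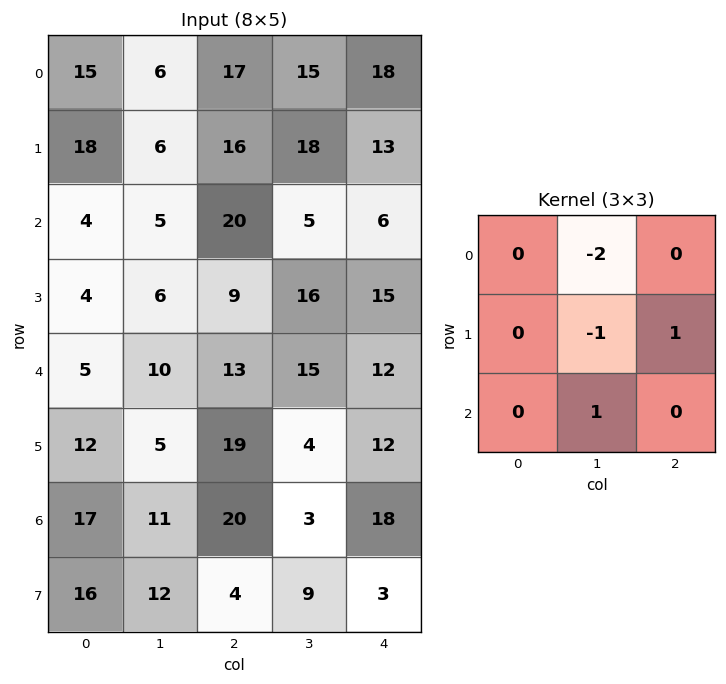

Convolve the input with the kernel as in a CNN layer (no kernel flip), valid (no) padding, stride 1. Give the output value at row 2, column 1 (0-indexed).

The receptive field on the input at this output position is [5 20 5 / 6 9 16 / 10 13 15]. Elementwise product with the kernel and sum: 20·-2 + 9·-1 + 16·1 + 13·1.

-20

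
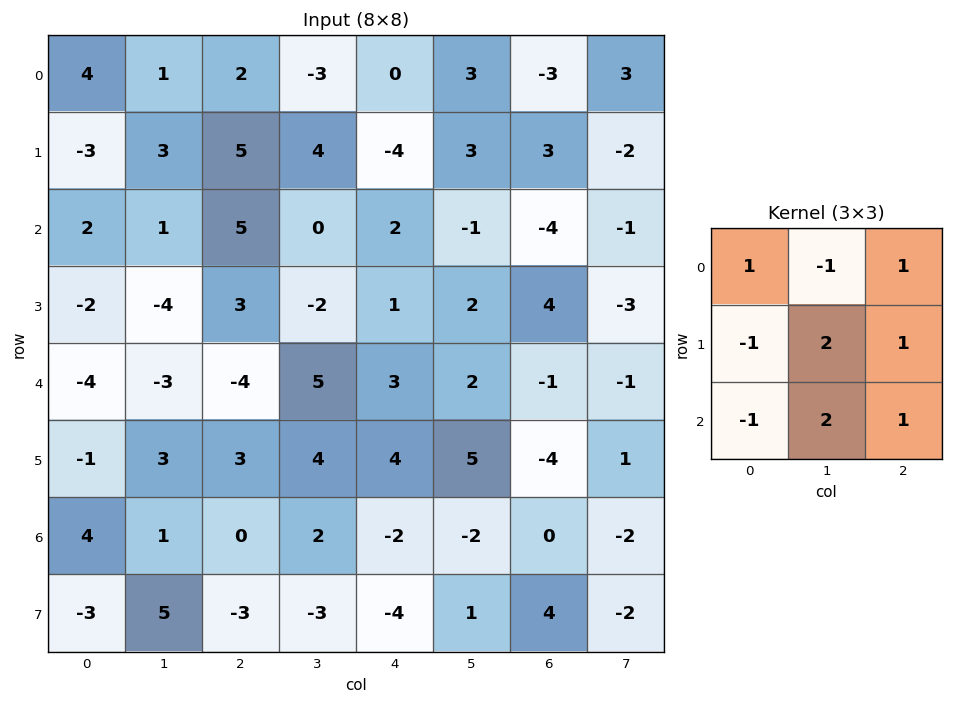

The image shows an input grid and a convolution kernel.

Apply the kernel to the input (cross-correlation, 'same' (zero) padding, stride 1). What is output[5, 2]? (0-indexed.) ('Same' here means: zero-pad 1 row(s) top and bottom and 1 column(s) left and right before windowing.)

14

The receptive field on the zero-padded input at this output position is [-3 -4 5 / 3 3 4 / 1 0 2]. Elementwise product with the kernel and sum: -3·1 + -4·-1 + 5·1 + 3·-1 + 3·2 + 4·1 + 1·-1 + 0·2 + 2·1.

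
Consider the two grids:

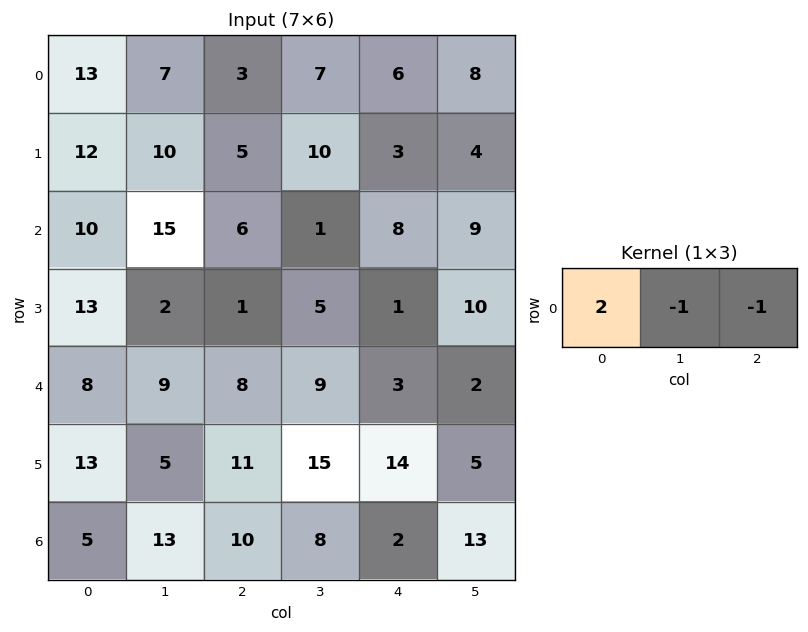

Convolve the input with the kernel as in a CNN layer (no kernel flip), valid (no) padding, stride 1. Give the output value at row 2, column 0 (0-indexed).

-1

The receptive field on the input at this output position is [10 15 6]. Elementwise product with the kernel and sum: 10·2 + 15·-1 + 6·-1.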